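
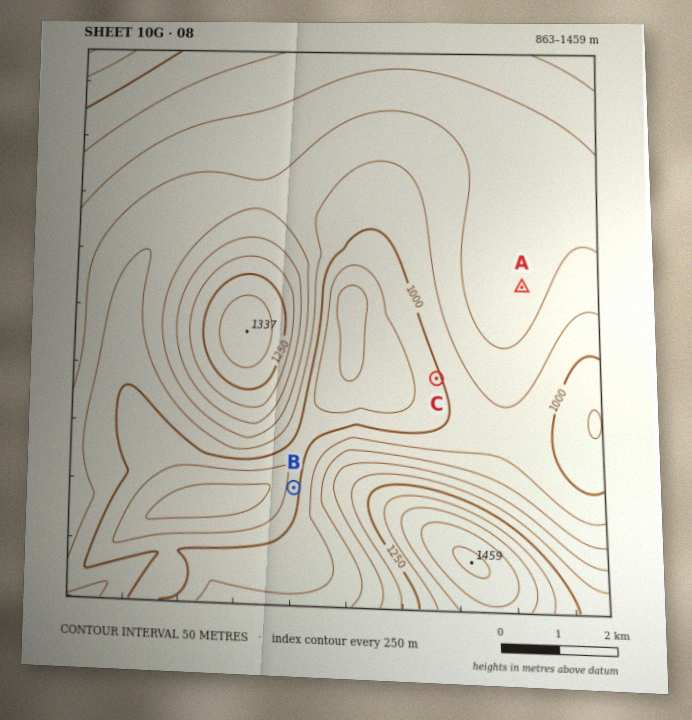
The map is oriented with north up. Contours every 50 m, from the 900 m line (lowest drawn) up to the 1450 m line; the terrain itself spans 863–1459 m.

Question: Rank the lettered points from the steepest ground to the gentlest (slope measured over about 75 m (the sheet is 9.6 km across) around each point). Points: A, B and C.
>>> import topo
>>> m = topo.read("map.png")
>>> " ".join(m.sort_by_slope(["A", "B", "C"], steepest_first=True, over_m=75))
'B C A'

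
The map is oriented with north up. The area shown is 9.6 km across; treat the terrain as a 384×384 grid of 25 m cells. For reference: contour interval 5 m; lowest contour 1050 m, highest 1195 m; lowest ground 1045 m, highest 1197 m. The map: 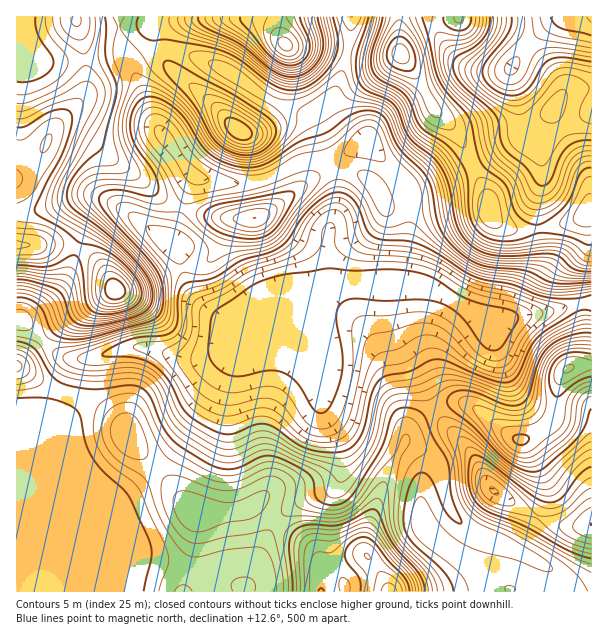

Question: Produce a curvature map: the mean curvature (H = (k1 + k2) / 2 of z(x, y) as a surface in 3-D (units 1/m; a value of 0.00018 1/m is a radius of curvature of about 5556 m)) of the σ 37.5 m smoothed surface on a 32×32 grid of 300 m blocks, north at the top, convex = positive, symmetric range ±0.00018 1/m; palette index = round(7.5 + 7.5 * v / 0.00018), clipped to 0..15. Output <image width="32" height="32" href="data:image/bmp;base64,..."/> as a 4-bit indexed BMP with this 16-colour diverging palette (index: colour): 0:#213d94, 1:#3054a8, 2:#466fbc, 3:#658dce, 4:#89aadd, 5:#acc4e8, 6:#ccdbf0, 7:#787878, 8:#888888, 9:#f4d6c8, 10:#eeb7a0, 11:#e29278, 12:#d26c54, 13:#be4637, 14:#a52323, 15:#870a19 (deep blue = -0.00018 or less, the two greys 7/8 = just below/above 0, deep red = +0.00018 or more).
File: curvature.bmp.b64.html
<image width="32" height="32" href="data:image/bmp;base64,Qk12AgAAAAAAAHYAAAAoAAAAIAAAACAAAAABAAQAAAAAAAACAAATCwAAEwsAABAAAAAAAAAAlD0hAKhUMAC8b0YAzo1lAN2qiQDoxKwA8NvMAHh4eACIiIgAyNb0AKC37gB4kuIAVGzSADdGvgAjI6UAGQqHAIiHd3eZd3ZGyDbvl3d2Z4l3d4d3d3Z2SMd72lVmZ5zKd3d3dnh3dlrYz6IkaKzaZXd3d3aKmIdpyJ1xRqzbYiN4iHdnq6mZdUNLpEjYQRaFeIh2aKqYm6hjKsZKwQB7lnh3ZniZh3rLqFjYS8AHuXV3dnmpiHZpqHhmunyAb9hkd3aLuYd1aZU0VZynE9/bpXd2i7lmZnmFRFaslVvZi9VWiImqdWZ4h2ZXuojfpEqhiauZu4ZmZ4d2WKd5umJexfhCN5hVZnd3dmiGeYQib/6kIQACVmZ3d3Z5h4l1RGvbNayCBKhnd3d3iYiZdlVWehSM/+yURnd3eJh4h2VTEBYkR+/+QlVWd3d3ZmVERGcwSGW/+EjJVFZ2ZVVDRmR7zM2G34M3qnZnh4dlVXqoY2/eqtkhM1aLlmaKqIid79qKR4qCA2fP/9UjSshmn+qbzGdDIDqoq638UjnHRY7XNIyqUjathDEBXdiMpCSMykJti5WM2lMyMwN4qlM1q4hkfnu2e4Qzav9zVVQ2iMtUVXp7x3lCI5//yJpRKtvKZWZmasqZMSXPx1Z5ggfuy6ibhVaKymR860EkRYhW3YdUe6dlabhozIMAamFLy+cjEUrKdleEWZUQFv/kGv/TJTJauWZ6lHhkRY3/5wX/got1Z2VnvpSZjO/amXQSq0f/qHVG"/>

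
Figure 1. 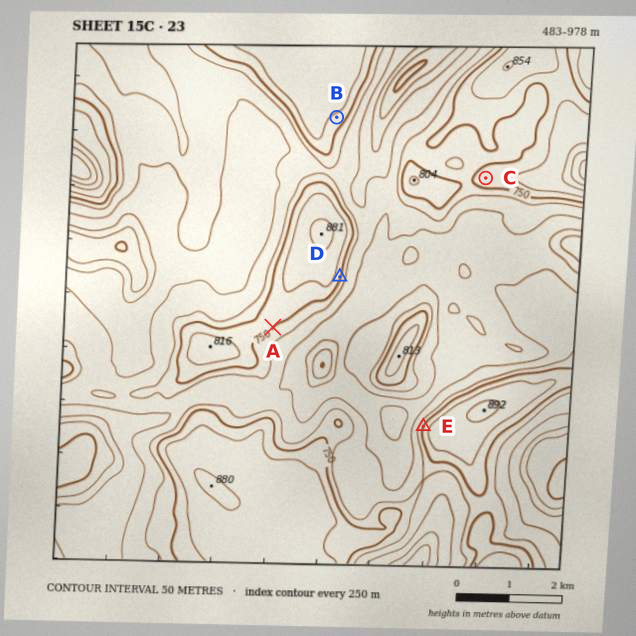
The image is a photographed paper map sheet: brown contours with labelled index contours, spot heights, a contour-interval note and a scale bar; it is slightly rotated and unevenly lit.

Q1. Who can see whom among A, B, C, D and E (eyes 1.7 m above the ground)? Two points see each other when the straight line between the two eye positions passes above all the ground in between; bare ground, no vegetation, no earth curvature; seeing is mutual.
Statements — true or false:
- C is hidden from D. false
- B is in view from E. false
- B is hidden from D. true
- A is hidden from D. true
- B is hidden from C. false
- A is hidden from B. true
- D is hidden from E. true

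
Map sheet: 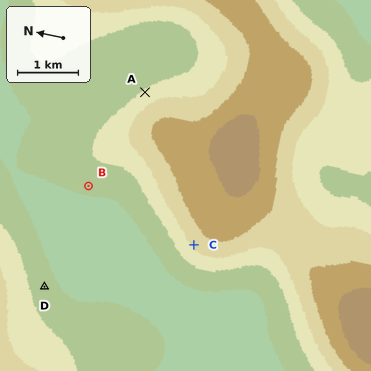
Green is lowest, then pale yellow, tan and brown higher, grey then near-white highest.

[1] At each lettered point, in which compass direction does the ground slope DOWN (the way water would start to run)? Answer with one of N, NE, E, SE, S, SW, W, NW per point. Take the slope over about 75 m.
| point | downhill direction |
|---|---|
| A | NE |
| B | W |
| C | NW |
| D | SE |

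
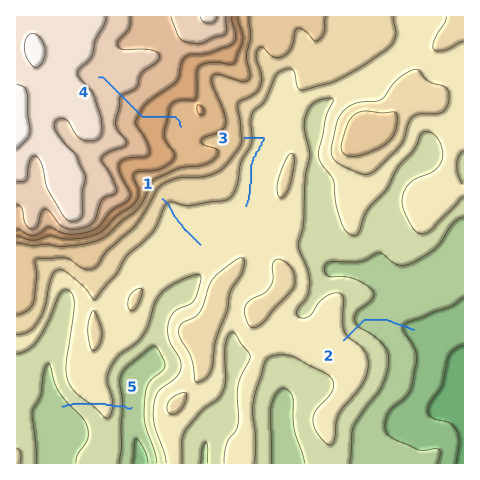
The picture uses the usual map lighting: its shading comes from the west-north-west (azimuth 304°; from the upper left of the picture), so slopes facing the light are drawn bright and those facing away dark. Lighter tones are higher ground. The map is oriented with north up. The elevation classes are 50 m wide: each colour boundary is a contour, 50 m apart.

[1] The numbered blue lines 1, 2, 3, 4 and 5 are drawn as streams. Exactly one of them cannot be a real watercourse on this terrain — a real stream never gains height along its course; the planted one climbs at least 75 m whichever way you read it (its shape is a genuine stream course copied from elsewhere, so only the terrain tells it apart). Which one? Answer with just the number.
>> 5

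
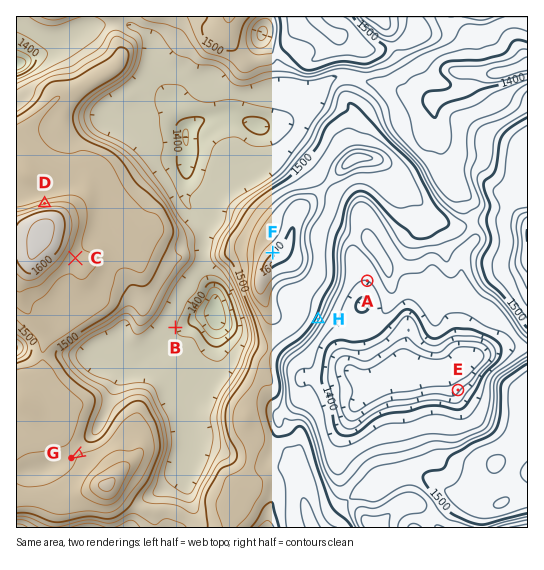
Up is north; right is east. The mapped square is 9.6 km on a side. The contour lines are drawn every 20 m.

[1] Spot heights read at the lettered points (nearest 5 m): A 1420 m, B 1420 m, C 1540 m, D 1555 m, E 1355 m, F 1600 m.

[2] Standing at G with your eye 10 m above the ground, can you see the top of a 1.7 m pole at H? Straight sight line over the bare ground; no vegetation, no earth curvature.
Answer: no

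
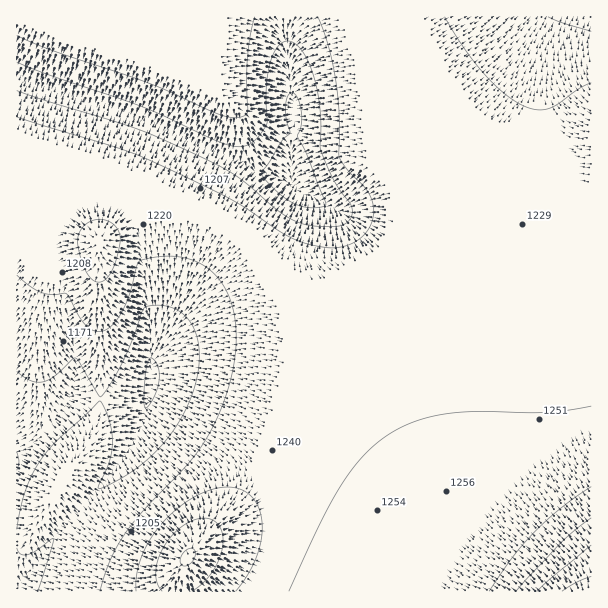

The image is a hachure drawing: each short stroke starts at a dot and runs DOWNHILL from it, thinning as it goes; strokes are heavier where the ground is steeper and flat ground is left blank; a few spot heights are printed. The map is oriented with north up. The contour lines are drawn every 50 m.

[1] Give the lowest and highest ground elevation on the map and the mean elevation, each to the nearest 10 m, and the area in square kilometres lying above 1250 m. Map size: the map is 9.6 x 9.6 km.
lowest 1060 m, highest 1470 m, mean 1220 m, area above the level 16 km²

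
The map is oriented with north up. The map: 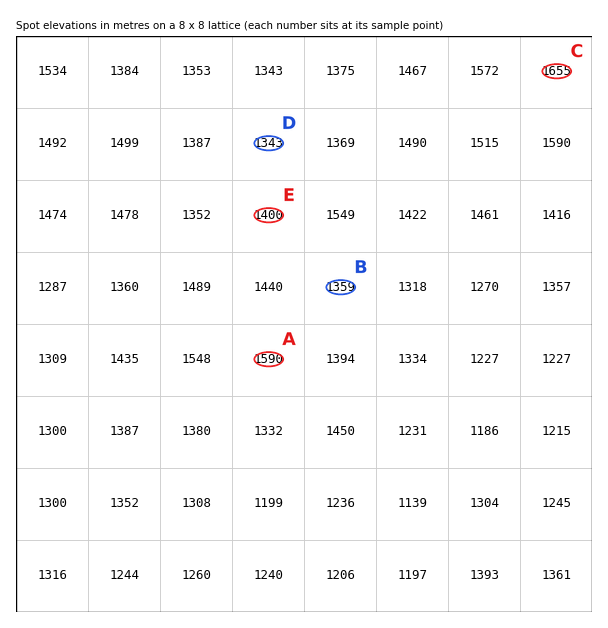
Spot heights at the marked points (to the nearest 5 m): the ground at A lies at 1590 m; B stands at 1360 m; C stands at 1655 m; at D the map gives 1345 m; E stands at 1400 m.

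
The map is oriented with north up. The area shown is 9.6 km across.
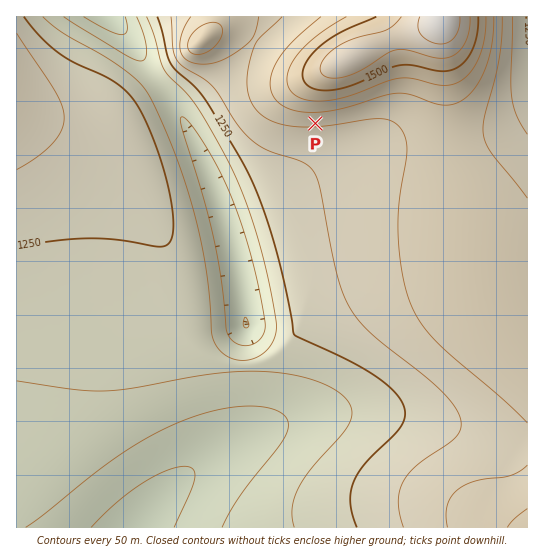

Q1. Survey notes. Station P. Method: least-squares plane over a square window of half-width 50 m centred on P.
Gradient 9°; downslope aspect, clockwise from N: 177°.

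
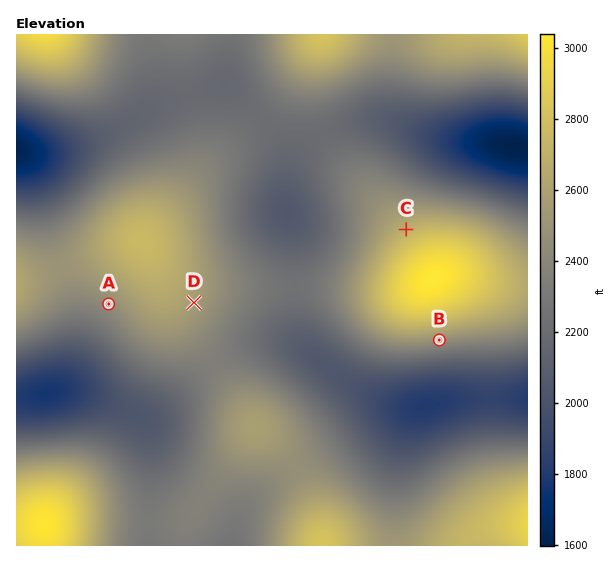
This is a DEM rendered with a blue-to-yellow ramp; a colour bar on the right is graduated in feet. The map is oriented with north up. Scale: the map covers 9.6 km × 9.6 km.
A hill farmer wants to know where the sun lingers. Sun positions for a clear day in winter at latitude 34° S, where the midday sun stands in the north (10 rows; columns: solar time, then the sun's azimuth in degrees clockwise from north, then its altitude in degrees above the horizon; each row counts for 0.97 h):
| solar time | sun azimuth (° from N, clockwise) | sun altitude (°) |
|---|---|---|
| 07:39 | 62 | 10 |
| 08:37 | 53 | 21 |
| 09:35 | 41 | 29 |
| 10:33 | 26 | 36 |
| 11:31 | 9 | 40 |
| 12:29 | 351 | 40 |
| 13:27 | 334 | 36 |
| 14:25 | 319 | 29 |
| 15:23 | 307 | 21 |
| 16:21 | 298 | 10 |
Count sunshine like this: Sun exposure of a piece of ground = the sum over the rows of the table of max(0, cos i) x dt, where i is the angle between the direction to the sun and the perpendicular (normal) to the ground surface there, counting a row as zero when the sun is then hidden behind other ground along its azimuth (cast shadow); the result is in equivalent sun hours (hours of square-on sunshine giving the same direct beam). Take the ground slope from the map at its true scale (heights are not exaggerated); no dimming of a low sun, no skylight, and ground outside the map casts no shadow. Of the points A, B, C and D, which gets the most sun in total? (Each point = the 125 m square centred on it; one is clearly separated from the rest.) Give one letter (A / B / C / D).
C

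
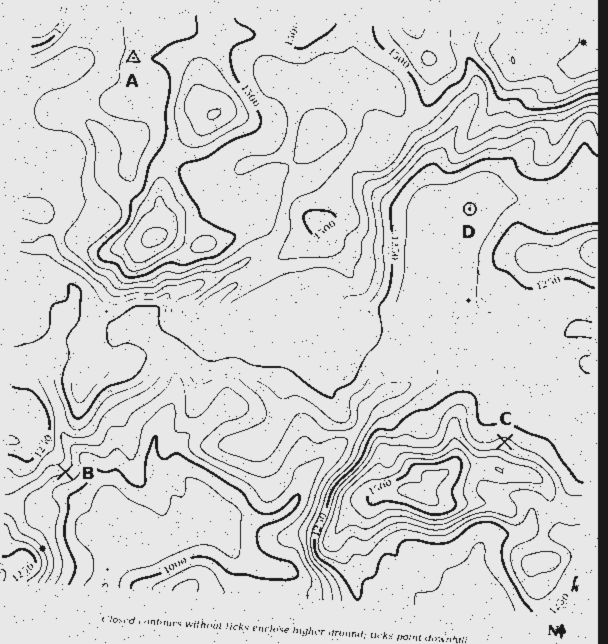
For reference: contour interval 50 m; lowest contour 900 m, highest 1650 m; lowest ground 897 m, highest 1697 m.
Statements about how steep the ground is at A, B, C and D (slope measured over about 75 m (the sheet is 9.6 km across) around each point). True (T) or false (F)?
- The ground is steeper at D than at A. F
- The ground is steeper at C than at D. T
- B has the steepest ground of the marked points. T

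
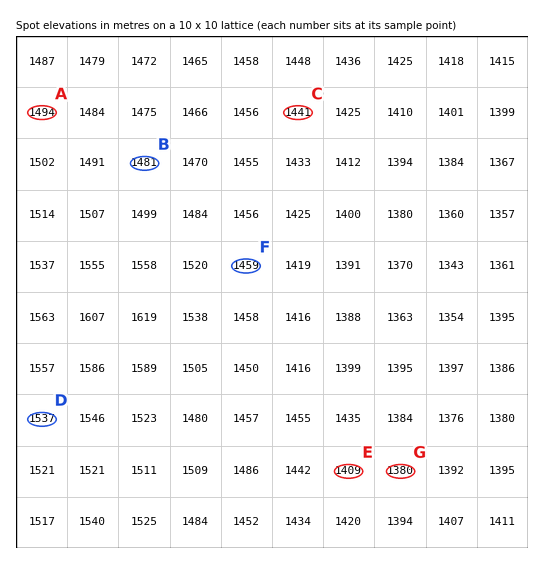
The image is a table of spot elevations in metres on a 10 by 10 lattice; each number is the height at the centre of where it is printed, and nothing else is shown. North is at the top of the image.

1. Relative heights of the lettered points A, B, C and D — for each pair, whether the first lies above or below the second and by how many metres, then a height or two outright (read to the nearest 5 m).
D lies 95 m above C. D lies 55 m above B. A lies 55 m above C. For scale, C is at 1440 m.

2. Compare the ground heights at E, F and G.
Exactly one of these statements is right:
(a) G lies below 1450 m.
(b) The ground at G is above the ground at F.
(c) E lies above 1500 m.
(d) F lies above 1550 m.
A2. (a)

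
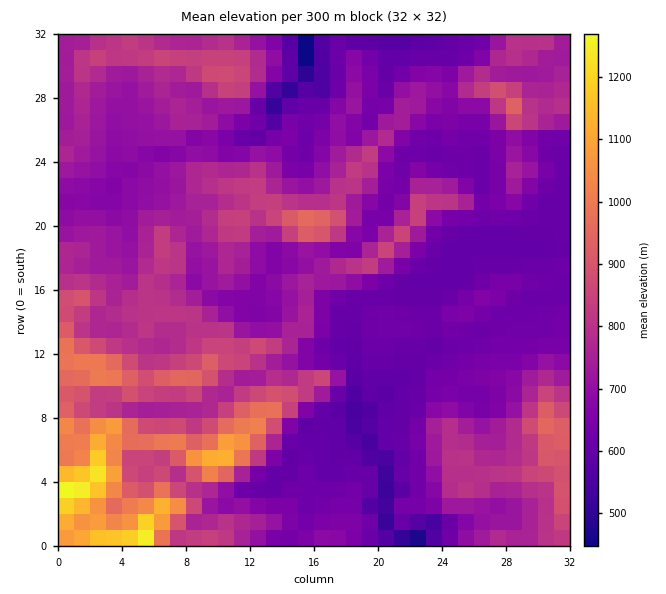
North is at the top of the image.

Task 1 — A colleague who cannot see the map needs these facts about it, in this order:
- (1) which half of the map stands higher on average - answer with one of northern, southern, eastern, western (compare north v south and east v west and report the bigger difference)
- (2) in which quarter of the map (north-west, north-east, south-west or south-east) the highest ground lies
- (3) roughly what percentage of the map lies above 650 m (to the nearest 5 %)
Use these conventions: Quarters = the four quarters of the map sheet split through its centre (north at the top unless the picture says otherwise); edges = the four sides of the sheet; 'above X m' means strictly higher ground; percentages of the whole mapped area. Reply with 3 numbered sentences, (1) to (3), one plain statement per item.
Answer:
(1) Taken as a whole, the western half is higher than the eastern.
(2) The highest ground is in the south-west quarter.
(3) Roughly 70 % of the ground is higher than 650 m.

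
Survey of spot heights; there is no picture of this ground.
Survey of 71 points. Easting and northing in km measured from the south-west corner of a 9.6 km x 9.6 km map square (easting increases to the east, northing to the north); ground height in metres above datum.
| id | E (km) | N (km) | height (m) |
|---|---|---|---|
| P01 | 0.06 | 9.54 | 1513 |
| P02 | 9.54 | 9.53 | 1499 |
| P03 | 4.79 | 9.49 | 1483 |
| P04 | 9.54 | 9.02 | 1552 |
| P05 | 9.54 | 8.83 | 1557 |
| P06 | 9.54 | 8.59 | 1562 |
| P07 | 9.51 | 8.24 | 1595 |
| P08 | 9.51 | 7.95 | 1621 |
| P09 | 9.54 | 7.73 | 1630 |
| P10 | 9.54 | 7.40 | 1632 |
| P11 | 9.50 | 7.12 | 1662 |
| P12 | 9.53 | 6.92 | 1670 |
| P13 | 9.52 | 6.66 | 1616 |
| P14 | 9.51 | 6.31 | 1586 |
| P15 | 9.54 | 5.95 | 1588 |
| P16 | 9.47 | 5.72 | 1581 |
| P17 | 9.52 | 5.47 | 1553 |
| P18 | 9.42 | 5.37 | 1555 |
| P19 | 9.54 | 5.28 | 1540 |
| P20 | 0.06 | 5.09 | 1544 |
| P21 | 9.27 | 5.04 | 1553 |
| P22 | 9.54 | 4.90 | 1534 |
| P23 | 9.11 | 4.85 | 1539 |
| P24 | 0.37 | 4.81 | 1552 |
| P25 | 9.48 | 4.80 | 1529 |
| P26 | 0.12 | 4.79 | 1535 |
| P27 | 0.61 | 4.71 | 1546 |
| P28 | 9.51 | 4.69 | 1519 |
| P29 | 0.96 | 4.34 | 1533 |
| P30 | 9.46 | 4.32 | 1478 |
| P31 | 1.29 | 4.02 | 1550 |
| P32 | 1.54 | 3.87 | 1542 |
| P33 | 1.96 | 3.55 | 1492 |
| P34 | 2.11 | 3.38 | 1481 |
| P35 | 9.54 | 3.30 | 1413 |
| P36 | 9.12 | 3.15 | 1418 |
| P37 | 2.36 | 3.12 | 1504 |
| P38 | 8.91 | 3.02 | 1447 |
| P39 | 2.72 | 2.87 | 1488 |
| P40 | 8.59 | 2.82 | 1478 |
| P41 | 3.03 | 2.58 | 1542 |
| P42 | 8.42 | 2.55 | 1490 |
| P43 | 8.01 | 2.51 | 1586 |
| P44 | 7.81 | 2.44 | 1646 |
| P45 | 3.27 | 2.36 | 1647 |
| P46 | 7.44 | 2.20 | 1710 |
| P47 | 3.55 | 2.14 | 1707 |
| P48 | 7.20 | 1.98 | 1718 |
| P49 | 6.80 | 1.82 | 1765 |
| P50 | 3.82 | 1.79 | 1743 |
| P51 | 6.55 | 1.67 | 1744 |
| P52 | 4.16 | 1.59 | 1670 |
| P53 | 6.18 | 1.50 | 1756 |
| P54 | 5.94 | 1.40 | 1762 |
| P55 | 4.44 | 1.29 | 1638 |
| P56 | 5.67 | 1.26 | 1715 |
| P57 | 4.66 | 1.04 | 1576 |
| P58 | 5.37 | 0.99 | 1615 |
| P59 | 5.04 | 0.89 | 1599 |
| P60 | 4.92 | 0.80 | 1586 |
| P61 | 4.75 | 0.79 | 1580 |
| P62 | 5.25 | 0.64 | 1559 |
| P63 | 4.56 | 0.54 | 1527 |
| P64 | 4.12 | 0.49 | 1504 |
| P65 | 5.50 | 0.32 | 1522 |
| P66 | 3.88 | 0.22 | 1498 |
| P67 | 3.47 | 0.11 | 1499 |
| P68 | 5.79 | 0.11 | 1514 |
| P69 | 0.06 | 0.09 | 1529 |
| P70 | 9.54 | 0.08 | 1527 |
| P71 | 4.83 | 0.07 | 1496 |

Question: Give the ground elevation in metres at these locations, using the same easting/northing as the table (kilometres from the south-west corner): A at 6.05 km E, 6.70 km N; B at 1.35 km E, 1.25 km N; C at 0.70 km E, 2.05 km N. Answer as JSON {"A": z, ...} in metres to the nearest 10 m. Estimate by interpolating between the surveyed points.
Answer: {"A": 1570, "B": 1520, "C": 1500}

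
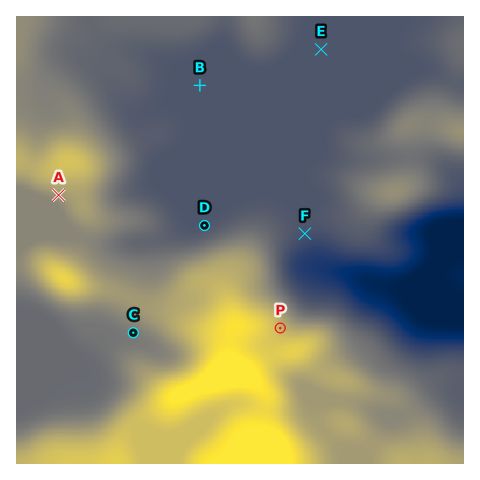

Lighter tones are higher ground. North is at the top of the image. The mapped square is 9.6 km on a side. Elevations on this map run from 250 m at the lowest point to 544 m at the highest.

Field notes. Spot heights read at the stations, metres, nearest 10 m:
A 420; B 330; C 390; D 330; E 330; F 330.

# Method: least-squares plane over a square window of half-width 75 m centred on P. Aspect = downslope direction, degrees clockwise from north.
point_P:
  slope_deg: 6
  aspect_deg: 56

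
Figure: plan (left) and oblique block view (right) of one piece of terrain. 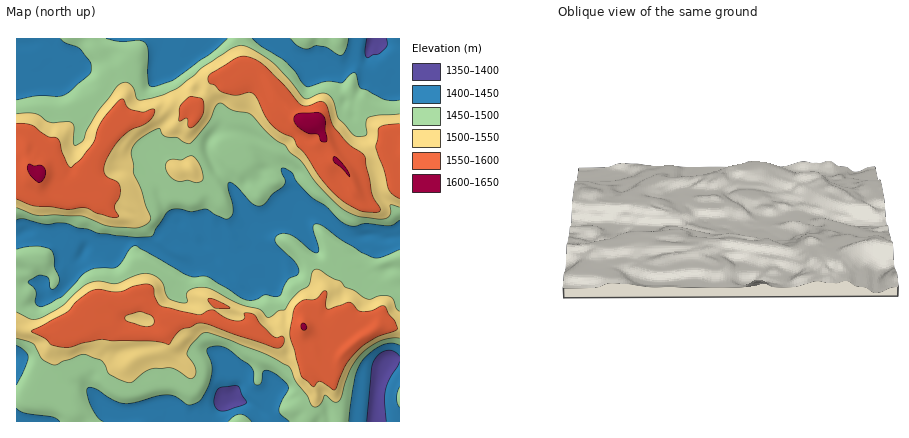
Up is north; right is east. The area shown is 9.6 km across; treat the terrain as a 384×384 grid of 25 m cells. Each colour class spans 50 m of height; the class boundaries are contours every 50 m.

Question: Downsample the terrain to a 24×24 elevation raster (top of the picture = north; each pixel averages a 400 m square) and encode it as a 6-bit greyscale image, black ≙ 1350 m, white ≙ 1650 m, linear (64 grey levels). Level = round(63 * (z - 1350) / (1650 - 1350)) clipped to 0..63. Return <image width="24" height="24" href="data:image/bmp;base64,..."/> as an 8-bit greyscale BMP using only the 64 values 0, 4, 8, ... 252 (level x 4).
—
<image width="24" height="24" href="data:image/bmp;base64,Qk12BgAAAAAAADYEAAAoAAAAGAAAABgAAAABAAgAAAAAAEACAAATCwAAEwsAAAABAAAAAAAAAAAAAAEBAQACAgIAAwMDAAQEBAAFBQUABgYGAAcHBwAICAgACQkJAAoKCgALCwsADAwMAA0NDQAODg4ADw8PABAQEAAREREAEhISABMTEwAUFBQAFRUVABYWFgAXFxcAGBgYABkZGQAaGhoAGxsbABwcHAAdHR0AHh4eAB8fHwAgICAAISEhACIiIgAjIyMAJCQkACUlJQAmJiYAJycnACgoKAApKSkAKioqACsrKwAsLCwALS0tAC4uLgAvLy8AMDAwADExMQAyMjIAMzMzADQ0NAA1NTUANjY2ADc3NwA4ODgAOTk5ADo6OgA7OzsAPDw8AD09PQA+Pj4APz8/AEBAQABBQUEAQkJCAENDQwBEREQARUVFAEZGRgBHR0cASEhIAElJSQBKSkoAS0tLAExMTABNTU0ATk5OAE9PTwBQUFAAUVFRAFJSUgBTU1MAVFRUAFVVVQBWVlYAV1dXAFhYWABZWVkAWlpaAFtbWwBcXFwAXV1dAF5eXgBfX18AYGBgAGFhYQBiYmIAY2NjAGRkZABlZWUAZmZmAGdnZwBoaGgAaWlpAGpqagBra2sAbGxsAG1tbQBubm4Ab29vAHBwcABxcXEAcnJyAHNzcwB0dHQAdXV1AHZ2dgB3d3cAeHh4AHl5eQB6enoAe3t7AHx8fAB9fX0Afn5+AH9/fwCAgIAAgYGBAIKCggCDg4MAhISEAIWFhQCGhoYAh4eHAIiIiACJiYkAioqKAIuLiwCMjIwAjY2NAI6OjgCPj48AkJCQAJGRkQCSkpIAk5OTAJSUlACVlZUAlpaWAJeXlwCYmJgAmZmZAJqamgCbm5sAnJycAJ2dnQCenp4An5+fAKCgoAChoaEAoqKiAKOjowCkpKQApaWlAKampgCnp6cAqKioAKmpqQCqqqoAq6urAKysrACtra0Arq6uAK+vrwCwsLAAsbGxALKysgCzs7MAtLS0ALW1tQC2trYAt7e3ALi4uAC5ubkAurq6ALu7uwC8vLwAvb29AL6+vgC/v78AwMDAAMHBwQDCwsIAw8PDAMTExADFxcUAxsbGAMfHxwDIyMgAycnJAMrKygDLy8sAzMzMAM3NzQDOzs4Az8/PANDQ0ADR0dEA0tLSANPT0wDU1NQA1dXVANbW1gDX19cA2NjYANnZ2QDa2toA29vbANzc3ADd3d0A3t7eAN/f3wDg4OAA4eHhAOLi4gDj4+MA5OTkAOXl5QDm5uYA5+fnAOjo6ADp6ekA6urqAOvr6wDs7OwA7e3tAO7u7gDv7+8A8PDwAPHx8QDy8vIA8/PzAPT09AD19fUA9vb2APf39wD4+PgA+fn5APr6+gD7+/sA/Pz8AP39/QD+/v4A////AFRcaHRkSEREREBERDhESDxQcHhwbDwUPHR8fHhYUGhoWFBkXCgUNEBMdIiEdEAYRGh8fHhodIB8fHh8dEA0RExMgKisiEgYNFB8fHx4gIyQhICEeExEVGh4mLS0qFgcGFiInJiQkJCYnKCIcFBgfIycqLS0vJxQNJSksLSwrKywsLCgiIigrKykuLy0tLy0lISEoLC0tLCkqLCwqKyorIyItLiwtLC4pHRUYJS0tLSwrJCEmKSIZGhwlKykoJCQhGRMUFiIlJCkoHx4fGhMRERMdIiYgHx8eGRkVERUYGh8fGxQSEREREBEVHx8fHhwZGxsTEA8REhkWExIQEBAQERMbGR4eGBMWDxERERETFBYUEhAQEBERERYWFBsTDw4OExcXGR0jJCIdEhAREhMRERAQExIWGRoYJSkqKissKSQeGRkZGxYTFBEQERckLCohLTAtLS0tKiIeHh8fHhUYGhUSGiYuMCcqMTUuLC0qJCAfICIhGhocGRYXIy4yLicsMTEtJywrJB8fHyAeGx8eGhogLDIwKyktLy0qISUsKSEfHyAdGx4dHCEqMTMqJCktKiYiICErLSokIygkHB0dIiwzOTAiHyUqHh4eHx8kLCkoJysrICAiKi8xMSkeHh4dExQUGB0fJCAdISYoJyoqLS8kHiAdGhUSEBARERceHx4TExskKy0tLSYZEhMVFBEREBAQERUcHR4TEREYIiorJhoSERESEA4QDxARFRkaGRkSERERFB4fFREUFhYXDgYOA=="/>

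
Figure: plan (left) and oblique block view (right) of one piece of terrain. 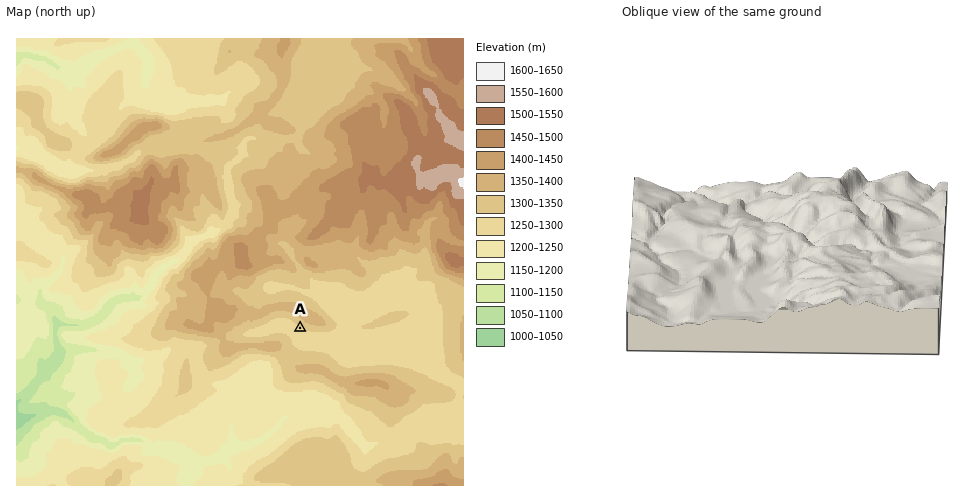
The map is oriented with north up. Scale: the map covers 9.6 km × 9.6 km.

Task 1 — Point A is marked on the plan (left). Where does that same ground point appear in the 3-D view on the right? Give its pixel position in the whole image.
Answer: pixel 740 268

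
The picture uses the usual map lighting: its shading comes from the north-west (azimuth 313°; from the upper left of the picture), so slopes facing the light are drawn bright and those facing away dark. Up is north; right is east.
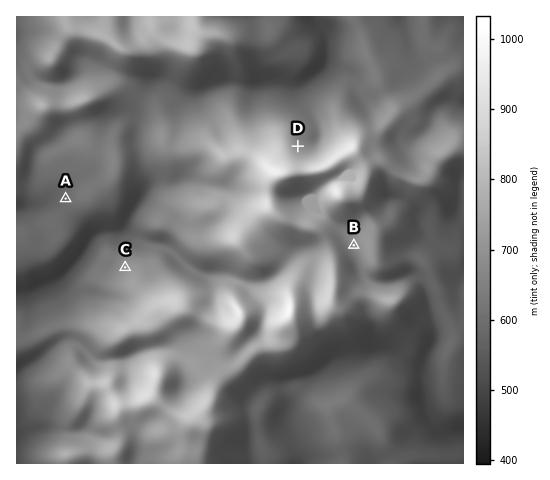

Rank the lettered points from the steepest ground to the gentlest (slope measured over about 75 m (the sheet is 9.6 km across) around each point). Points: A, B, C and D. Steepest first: D C A B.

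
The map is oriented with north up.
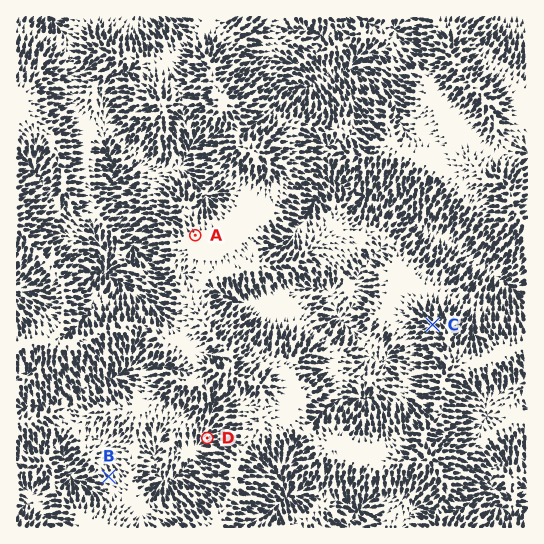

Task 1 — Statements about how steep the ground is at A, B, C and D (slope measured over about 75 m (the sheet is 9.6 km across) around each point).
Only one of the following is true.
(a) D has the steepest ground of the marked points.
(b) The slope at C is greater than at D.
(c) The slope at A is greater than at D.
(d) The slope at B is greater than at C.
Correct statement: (b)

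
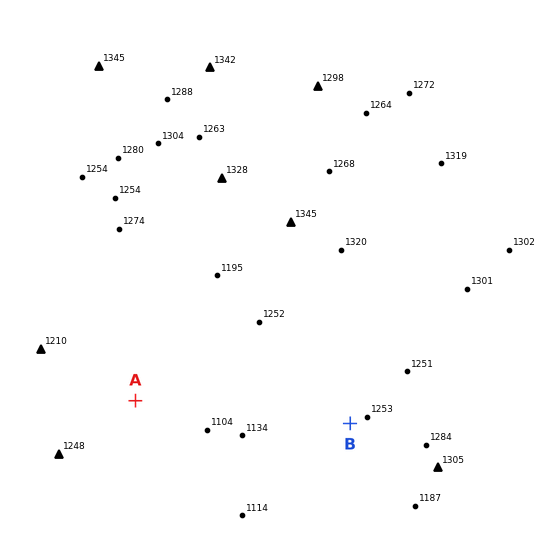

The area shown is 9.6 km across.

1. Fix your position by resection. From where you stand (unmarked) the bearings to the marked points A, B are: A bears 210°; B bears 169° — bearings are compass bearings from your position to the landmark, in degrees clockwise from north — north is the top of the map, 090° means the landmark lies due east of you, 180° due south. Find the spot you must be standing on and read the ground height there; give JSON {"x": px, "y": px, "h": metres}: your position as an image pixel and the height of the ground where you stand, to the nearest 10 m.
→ {"x": 293, "y": 128, "h": 1280}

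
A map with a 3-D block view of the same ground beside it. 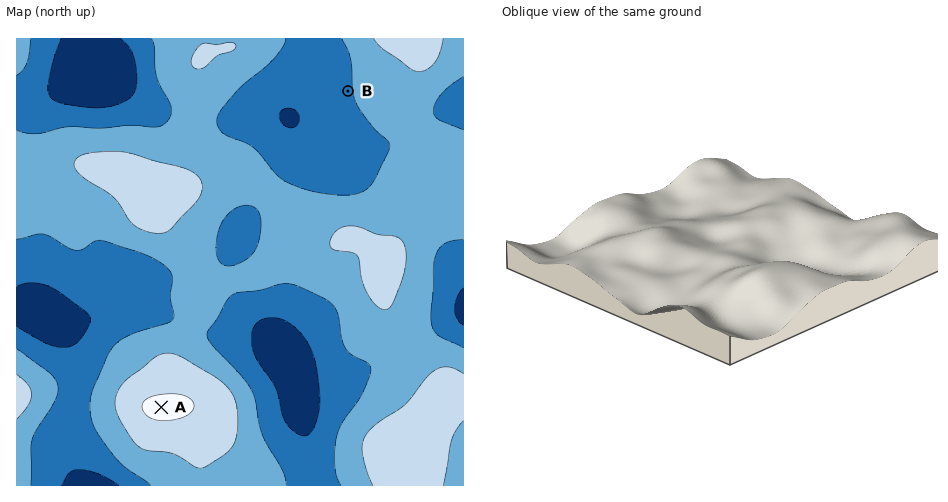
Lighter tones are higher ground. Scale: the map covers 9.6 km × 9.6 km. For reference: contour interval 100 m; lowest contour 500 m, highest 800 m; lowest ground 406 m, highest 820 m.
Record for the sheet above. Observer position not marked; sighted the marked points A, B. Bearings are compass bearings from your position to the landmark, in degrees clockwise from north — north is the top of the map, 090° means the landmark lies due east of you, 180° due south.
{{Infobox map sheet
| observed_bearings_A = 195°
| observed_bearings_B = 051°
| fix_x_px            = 218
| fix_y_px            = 197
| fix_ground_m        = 660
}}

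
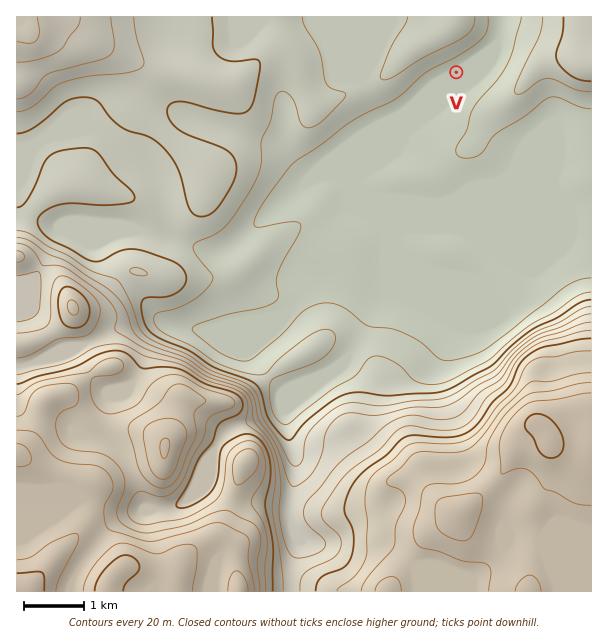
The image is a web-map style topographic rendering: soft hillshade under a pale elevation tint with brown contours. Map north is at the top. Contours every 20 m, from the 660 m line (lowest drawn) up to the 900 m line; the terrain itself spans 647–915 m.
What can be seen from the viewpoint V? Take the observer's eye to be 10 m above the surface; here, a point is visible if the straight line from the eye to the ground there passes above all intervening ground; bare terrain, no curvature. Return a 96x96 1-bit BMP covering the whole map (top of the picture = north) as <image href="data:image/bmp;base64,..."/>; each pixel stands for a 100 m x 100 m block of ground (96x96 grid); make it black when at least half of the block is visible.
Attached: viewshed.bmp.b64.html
<image width="96" height="96" href="data:image/bmp;base64,Qk2+BAAAAAAAAD4AAAAoAAAAYAAAAGAAAAABAAEAAAAAAIAEAAATCwAAEwsAAAIAAAAAAAAA////AAAAAAAAAAAAB/AAAAAAAAAAAAAAB/AAAAAAAAAAAAAAD/AAAAAAAAAAAAAAD/gAAAAAAAAAAB8AD/gAAAAAAAAAAD+AB/gAAAAAAAAAAA/wBvgAAAAAAAAAAAPwB/gAAAAAAAAAAAHwD/gAAAAAAAAAAADwH/gAAAAAAAAAAAAwH/gAAAAAAAAAAAAAB/gAAAAAAAAAAAAAA/gAAAAAAAAAAAAAAfgAAAAAAAAAAAAAAPhwAAHgAAAAAAAAAHw4AAf4AAAAAAAAAD4cAA/4AAAAAAAAAD4PAAf8AAAAAAAAAHwP8AP+AAAAAAAAAHwH/wAMAAAHgAAAAHwH/4AAAAAfgAAgAPwD/8AAAAA/gAAgB/wB///gAAD/gAAwD/wA///4AAD+AAAwH/wA///+AAD8AAA4D/4Af///gAAAAAD4D//gP///wAAAAAH4B+P4////4AAADABwA+H/////+AAAHAAAA8D//////wAACAAAB8B//////+AAAAAAH8A///////wAAAAH/8Af//////8PwAAf/8AP////////wAA//8AH//////8/wAH//8AD//////8P4D///8AB/////n8B4H///+AA/////j8AP/////gA//////8AD///w/4Af//P//8AD///Af/A//8B//8AB//8AP/9//4A//8AB//AAH////4AP/8AD/8AAD////wAH/8AH/wAAB////gAD/8AH/gAAA////AAB/8AP/AAAAf//+AAAf8Af+AAAAP/+AAAAH8Af+AAAB//8AAAAB8Af8AAAP//8AAAAAcA/4AfAP//8AAAAAAA/wB/gf+A8AAAAAAB/gH/w/4A8AAAAAAD8A////wB8AAAAAA/wB////wB8AAAAAB/AB////wD8AAAAAD4AAAf//4P8AAAAADgAAAAf///8AAAAADAAAAAP///8AAAAAAAAAAAP///4AAAAAAAAAAAP///4AAAAAAAAAAAf///4AAAAAAAAAAAf///4AAAAAAAAAAAf///4AAAAAAAAAAAf///4AAAAAAAAAAAf///4AAAAAAAAAAAf///wAAAAAAAAAAAf///wAAAAAAAAAAAf///+AAAAAAAAAAAf/////wAAAAAAAAAf/////4AAAAAAAAAf/////4AAAAAAAAA/8H///8AAAAAAAAB/gD////AAAAAAAAAAAB////wAAAAAAAAAAB////4AAAAAAAAAAA////4AAAAAAAAAAA////4AAAAAAAAAAA////4AAAAAAAAAAA////8AAAAAAAAAAA/h///AAAAAAAAAAAAB///gAAAAAAAAAAAB///4AAAAAAAAAAAA///4AAAAAAAAAAAA///8AAAAAAAAAAAAf//+AAAAAAAAAAAAP///BwAAAAAAAAAAP///nwAAAAAAAAAAH////gAAAAAAAAAAB////gAAAAAAAAAAA////gAAAAAAAAAAAP///gAAAAAAAAAAAD///gAAAAAAAAAAABwf/gAAAAAAAAAAAAAP/wAAAAAAAAAAAAAP/w="/>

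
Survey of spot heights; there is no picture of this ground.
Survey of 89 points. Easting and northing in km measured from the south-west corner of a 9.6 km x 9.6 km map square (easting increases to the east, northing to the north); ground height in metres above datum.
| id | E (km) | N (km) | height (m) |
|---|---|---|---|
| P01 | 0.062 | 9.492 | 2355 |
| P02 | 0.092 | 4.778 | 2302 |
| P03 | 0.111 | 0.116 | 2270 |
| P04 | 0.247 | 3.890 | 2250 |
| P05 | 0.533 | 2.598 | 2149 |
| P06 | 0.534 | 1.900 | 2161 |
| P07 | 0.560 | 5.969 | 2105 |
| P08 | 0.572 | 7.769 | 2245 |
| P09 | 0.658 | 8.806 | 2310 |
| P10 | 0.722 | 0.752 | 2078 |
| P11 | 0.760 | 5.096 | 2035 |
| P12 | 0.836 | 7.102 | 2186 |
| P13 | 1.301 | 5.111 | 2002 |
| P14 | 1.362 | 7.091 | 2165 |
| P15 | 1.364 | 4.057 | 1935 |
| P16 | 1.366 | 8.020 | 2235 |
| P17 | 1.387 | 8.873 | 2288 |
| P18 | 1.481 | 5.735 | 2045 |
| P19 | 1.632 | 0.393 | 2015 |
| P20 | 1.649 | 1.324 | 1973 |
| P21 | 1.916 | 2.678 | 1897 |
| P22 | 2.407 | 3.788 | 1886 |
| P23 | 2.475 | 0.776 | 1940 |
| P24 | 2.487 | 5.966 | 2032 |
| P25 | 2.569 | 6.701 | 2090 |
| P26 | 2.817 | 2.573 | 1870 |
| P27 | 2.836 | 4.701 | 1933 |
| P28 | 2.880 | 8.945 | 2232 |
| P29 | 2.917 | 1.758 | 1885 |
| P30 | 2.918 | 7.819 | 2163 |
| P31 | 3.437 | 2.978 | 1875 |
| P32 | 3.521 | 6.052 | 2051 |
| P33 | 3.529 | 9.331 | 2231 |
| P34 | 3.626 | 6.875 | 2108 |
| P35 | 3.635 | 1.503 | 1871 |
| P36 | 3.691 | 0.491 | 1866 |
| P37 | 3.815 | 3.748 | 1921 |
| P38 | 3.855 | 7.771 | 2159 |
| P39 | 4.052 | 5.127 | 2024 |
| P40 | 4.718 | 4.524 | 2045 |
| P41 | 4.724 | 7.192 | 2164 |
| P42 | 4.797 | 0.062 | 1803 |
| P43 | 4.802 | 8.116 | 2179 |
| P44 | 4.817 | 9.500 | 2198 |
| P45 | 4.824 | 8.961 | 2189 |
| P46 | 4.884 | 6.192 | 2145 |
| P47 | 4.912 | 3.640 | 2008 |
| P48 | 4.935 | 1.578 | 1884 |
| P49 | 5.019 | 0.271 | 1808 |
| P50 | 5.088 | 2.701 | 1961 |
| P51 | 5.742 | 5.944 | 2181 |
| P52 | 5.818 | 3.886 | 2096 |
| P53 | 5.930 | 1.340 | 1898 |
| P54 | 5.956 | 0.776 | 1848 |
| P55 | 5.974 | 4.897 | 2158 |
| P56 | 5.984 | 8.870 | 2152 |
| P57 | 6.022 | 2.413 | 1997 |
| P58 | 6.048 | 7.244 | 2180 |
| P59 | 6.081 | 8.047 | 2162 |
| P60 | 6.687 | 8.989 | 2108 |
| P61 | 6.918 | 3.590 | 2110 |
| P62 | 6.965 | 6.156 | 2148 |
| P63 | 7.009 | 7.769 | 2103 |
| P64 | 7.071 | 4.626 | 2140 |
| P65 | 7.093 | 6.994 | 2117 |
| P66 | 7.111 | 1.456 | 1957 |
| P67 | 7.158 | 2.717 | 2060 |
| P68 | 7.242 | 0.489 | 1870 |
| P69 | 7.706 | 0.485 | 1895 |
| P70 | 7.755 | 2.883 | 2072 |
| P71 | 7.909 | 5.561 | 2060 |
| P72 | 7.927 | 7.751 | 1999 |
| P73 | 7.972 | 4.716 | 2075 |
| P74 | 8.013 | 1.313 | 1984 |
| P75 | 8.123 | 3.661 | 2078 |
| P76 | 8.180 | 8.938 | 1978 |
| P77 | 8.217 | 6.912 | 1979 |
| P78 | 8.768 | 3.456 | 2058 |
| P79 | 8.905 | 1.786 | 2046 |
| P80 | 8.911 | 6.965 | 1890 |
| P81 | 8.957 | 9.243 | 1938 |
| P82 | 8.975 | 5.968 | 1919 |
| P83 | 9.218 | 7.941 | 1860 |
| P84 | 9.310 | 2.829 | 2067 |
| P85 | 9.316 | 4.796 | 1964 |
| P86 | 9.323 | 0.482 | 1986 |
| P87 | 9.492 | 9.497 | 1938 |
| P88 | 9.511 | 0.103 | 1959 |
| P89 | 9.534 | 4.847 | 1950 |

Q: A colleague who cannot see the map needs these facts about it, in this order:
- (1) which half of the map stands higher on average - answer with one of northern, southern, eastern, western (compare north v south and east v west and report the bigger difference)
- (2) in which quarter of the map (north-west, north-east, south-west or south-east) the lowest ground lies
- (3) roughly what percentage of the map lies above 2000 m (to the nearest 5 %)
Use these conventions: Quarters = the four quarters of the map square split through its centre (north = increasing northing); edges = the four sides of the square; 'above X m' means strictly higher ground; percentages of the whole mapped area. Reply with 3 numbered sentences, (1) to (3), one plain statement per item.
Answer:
(1) Taken as a whole, the northern half is higher than the southern.
(2) Look to the south-east quarter for the lowest ground.
(3) Ground above 2000 m makes up about 60 % of the sheet.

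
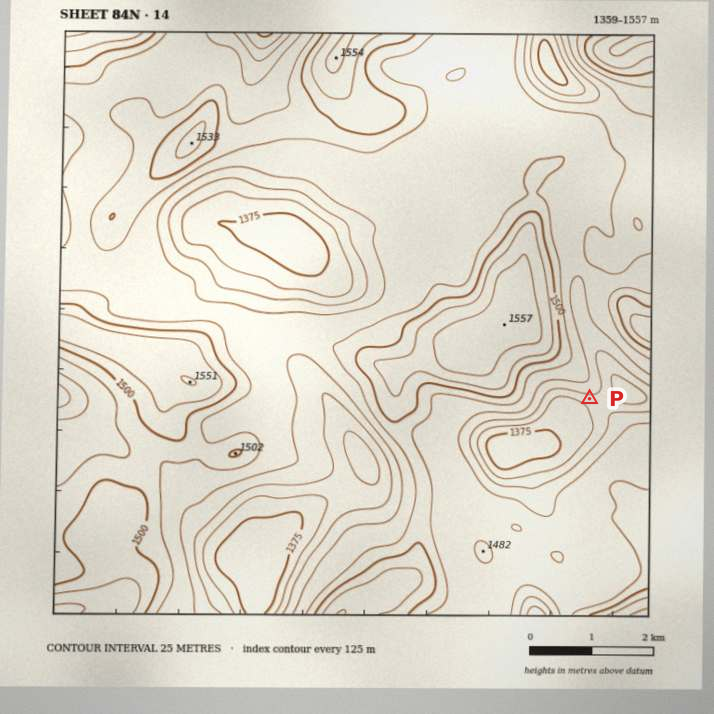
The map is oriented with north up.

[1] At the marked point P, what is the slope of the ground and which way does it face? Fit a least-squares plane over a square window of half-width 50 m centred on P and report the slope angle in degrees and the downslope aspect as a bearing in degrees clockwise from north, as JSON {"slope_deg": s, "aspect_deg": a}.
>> {"slope_deg": 7, "aspect_deg": 197}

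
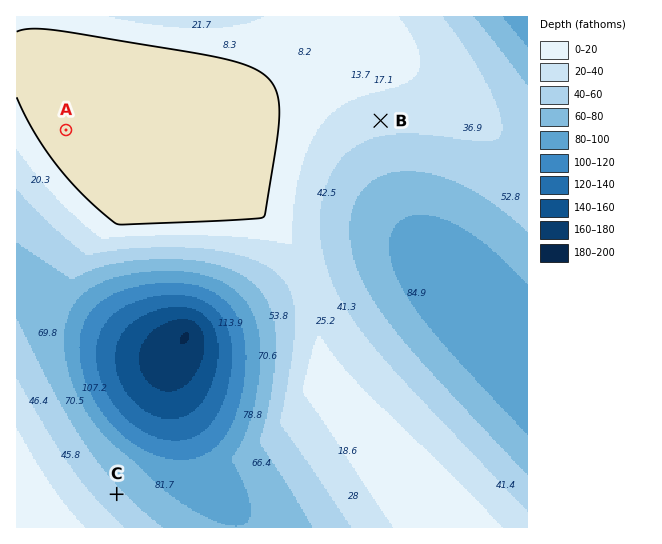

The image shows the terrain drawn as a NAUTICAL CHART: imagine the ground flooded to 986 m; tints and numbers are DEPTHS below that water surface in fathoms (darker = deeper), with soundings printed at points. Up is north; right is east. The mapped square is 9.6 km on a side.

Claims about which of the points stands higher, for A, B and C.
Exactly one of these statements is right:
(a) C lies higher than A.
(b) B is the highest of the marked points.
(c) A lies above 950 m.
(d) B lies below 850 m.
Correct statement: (c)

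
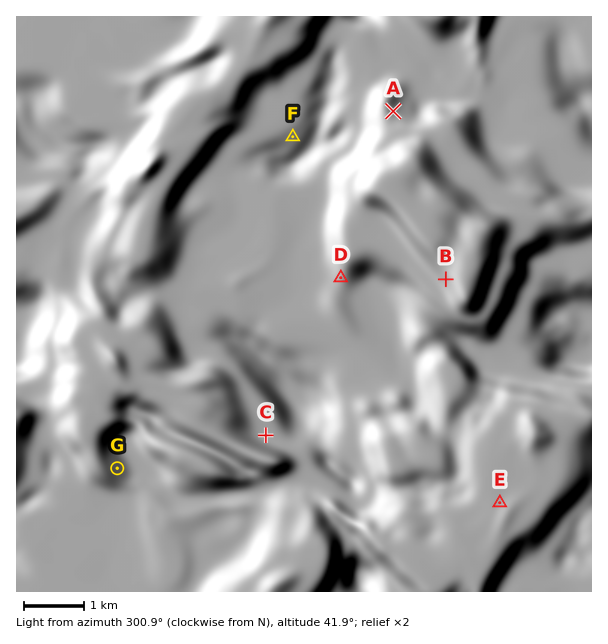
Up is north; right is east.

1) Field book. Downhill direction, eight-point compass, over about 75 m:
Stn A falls NE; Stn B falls SW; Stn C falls NE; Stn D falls SW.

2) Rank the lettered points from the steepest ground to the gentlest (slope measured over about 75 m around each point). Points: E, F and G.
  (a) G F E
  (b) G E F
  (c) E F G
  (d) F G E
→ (a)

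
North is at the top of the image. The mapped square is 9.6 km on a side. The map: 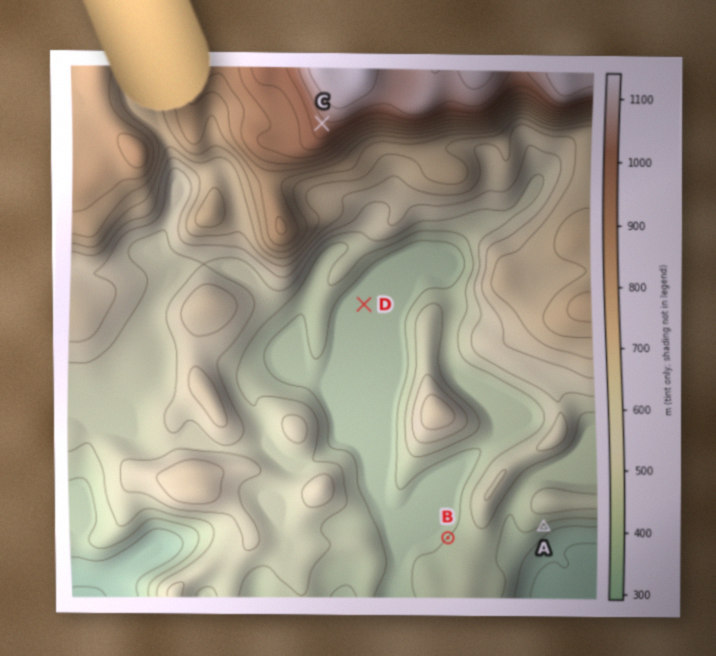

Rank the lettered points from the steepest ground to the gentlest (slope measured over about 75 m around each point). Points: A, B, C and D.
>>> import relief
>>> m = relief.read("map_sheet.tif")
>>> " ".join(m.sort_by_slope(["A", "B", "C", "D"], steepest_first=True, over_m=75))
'A C B D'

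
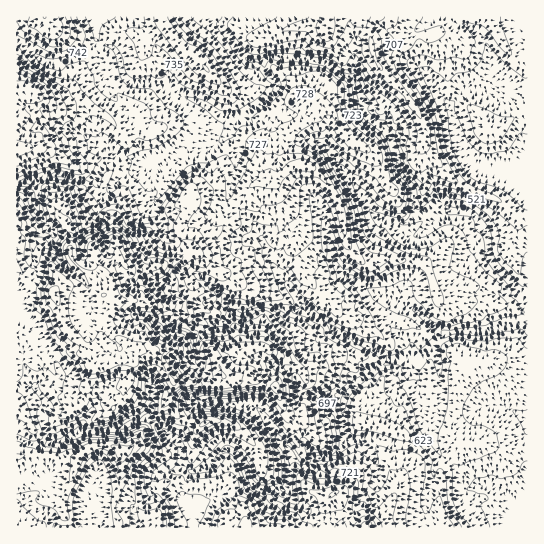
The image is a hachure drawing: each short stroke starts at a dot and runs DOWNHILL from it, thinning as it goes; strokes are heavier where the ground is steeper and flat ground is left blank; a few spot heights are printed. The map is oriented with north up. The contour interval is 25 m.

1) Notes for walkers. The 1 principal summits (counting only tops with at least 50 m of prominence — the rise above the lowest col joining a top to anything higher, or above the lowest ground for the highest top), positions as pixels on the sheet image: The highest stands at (54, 294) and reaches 1087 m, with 589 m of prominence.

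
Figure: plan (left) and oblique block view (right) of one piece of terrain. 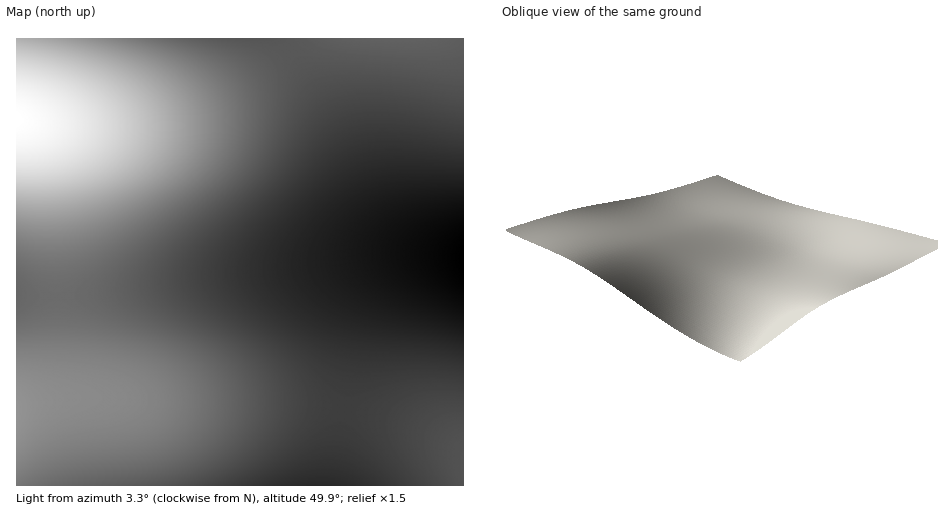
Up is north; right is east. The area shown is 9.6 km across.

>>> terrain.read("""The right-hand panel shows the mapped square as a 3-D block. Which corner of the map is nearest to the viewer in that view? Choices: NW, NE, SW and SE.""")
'NW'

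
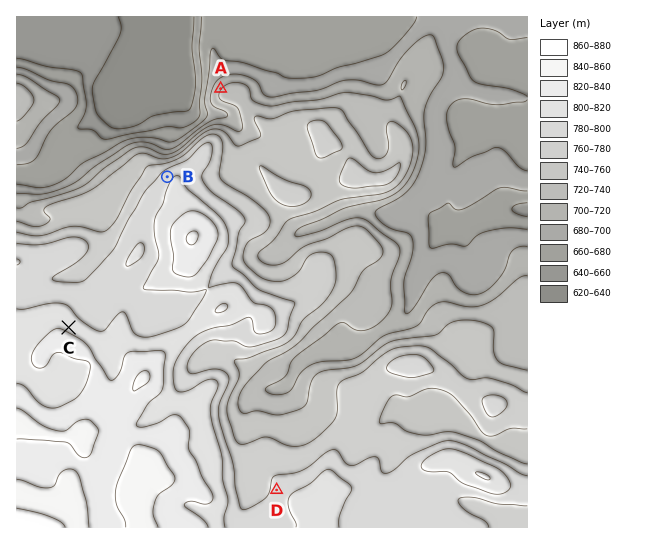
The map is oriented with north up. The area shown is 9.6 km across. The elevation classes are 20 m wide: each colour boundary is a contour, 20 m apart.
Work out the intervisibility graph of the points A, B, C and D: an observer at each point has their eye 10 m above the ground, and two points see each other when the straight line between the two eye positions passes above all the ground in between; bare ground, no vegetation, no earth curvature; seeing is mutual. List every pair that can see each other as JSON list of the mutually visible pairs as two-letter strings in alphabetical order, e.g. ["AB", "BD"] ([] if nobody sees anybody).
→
["AB", "BC"]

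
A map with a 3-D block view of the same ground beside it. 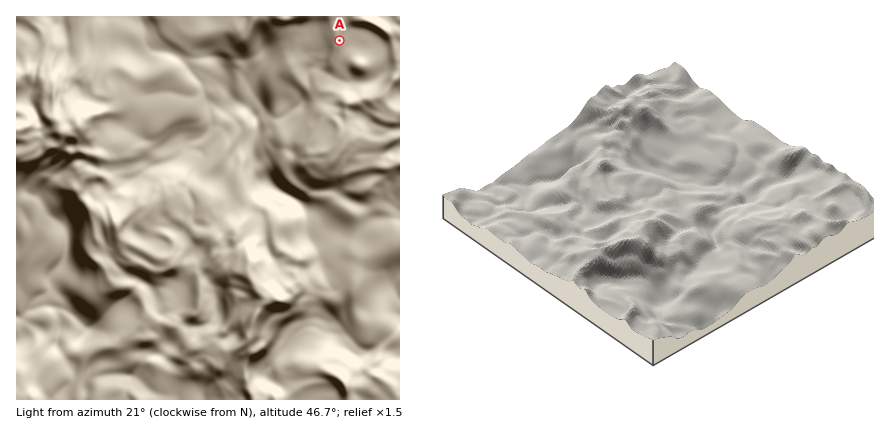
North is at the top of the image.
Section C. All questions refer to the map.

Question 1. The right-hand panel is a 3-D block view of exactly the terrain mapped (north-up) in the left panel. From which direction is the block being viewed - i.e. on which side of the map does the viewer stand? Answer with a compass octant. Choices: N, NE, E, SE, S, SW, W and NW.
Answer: SE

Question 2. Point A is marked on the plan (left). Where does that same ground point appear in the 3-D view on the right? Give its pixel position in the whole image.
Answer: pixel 837 190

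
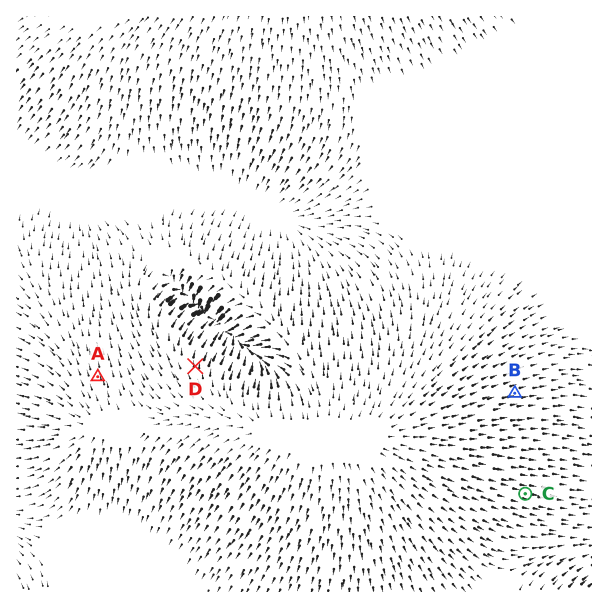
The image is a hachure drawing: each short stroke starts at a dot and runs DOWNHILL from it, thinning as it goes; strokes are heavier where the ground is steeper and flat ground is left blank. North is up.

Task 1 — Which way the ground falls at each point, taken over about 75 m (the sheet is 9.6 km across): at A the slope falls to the N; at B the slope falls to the E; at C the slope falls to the E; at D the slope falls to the N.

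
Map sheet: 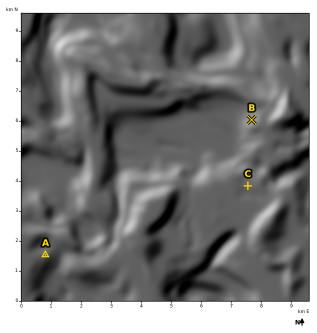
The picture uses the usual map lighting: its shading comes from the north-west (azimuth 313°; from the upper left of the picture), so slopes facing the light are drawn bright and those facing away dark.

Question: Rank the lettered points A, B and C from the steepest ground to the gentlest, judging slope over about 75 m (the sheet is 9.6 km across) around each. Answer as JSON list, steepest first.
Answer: ["B", "A", "C"]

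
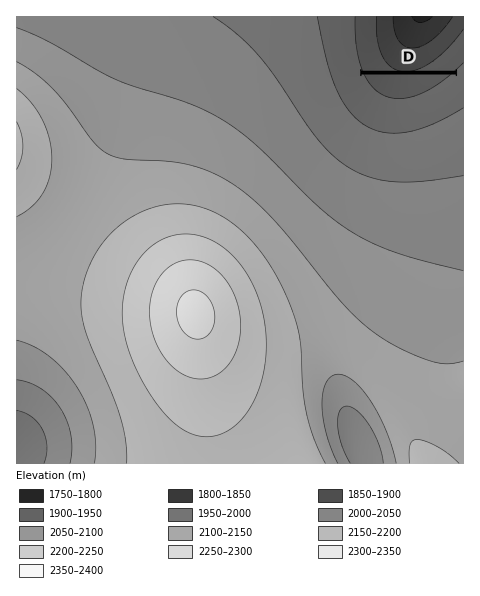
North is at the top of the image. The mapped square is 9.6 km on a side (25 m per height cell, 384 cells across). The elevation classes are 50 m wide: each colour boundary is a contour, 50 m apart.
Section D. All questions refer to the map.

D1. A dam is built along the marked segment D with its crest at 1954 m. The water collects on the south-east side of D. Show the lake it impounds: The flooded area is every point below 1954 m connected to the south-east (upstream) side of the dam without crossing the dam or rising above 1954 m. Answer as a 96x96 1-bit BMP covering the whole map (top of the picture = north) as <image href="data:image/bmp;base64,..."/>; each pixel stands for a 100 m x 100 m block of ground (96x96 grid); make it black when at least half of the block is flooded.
<image width="96" height="96" href="data:image/bmp;base64,Qk2+BAAAAAAAAD4AAAAoAAAAYAAAAGAAAAABAAEAAAAAAIAEAAATCwAAEwsAAAIAAAAAAAAA////AAAAAAAAAAAAAAAAAAAAAAAAAAAAAAAAAAAAAAAAAAAAAAAAAAAAAAAAAAAAAAAAAAAAAAAAAAAAAAAAAAAAAAAAAAAAAAAAAAAAAAAAAAAAAAAAAAAAAAAAAAAAAAAAAAAAAAAAAAAAAAAAAAAAAAAAAAAAAAAAAAAAAAAAAAAAAAAAAAAAAAAAAAAAAAAAAAAAAAAAAAAAAAAAAAAAAAAAAAAAAAAAAAAAAAAAAAAAAAAAAAAAAAAAAAAAAAAAAAAAAAAAAAAAAAAAAAAAAAAAAAAAAAAAAAAAAAAAAAAAAAAAAAAAAAAAAAAAAAAAAAAAAAAAAAAAAAAAAAAAAAAAAAAAAAAAAAAAAAAAAAAAAAAAAAAAAAAAAAAAAAAAAAAAAAAAAAAAAAAAAAAAAAAAAAAAAAAAAAAAAAAAAAAAAAAAAAAAAAAAAAAAAAAAAAAAAAAAAAAAAAAAAAAAAAAAAAAAAAAAAAAAAAAAAAAAAAAAAAAAAAAAAAAAAAAAAAAAAAAAAAAAAAAAAAAAAAAAAAAAAAAAAAAAAAAAAAAAAAAAAAAAAAAAAAAAAAAAAAAAAAAAAAAAAAAAAAAAAAAAAAAAAAAAAAAAAAAAAAAAAAAAAAAAAAAAAAAAAAAAAAAAAAAAAAAAAAAAAAAAAAAAAAAAAAAAAAAAAAAAAAAAAAAAAAAAAAAAAAAAAAAAAAAAAAAAAAAAAAAAAAAAAAAAAAAAAAAAAAAAAAAAAAAAAAAAAAAAAAAAAAAAAAAAAAAAAAAAAAAAAAAAAAAAAAAAAAAAAAAAAAAAAAAAAAAAAAAAAAAAAAAAAAAAAAAAAAAAAAAAAAAAAAAAAAAAAAAAAAAAAAAAAAAAAAAAAAAAAAAAAAAAAAAAAAAAAAAAAAAAAAAAAAAAAAAAAAAAAAAAAAAAAAAAAAAAAAAAAAAAAAAAAAAAAAAAAAAAAAAAAAAAAAAAAAAAAAAAAAAAAAAAAAAAAAAAAAAAAAAAAAAAAAAAAAAAAAAAAAAAAAAAAAAAAAAAAAAAAAAAAAAAAAAAAAAAAAAAAAAAAAAAAAAAAAAAAAAAAAAAAAAAAAAAAAAAAAAAAAAAAAAAAAAAAAAAAAAAAAAAAAAAAAAAAAAAAAAAAAAAAAAAAAAAAAAAAAAAAAAAAAAAAAAAAAAAAAAAAAAAAAAAAAAAAAAAAAAAAAAAAAAAAAAAAAAAAAAAAAAAAAAAAAAAAAAAAAAAAAAAAAAAAAAAAAAAAAAAAAAAAAAAAAAD/AAAAAAAAAAAAAAH/wAAAAAAAAAAAAAP/8AAAAAAAAAAAAAf/+AAAAAAAAAAAAAf//gAAAAAAAAAAAAf//gAAAAAAAAAAAAAAAAAAAAAAAAAAAAAAAAAAAAAAAAAAAAAAAAAAAAAAAAAAAAAAAAAAAAAAAAAAAAAAAAAAAAAAAAAAAAAAAAAAAAAAAAAAAAAAAAAAAAAAAAAAAAAAAAAAAAAAAAAAAAAAAAAAAAAAAAAAAAAAAAAAAAAAAAAAAAAAAAAAAAAAAAAAAAAAAA="/>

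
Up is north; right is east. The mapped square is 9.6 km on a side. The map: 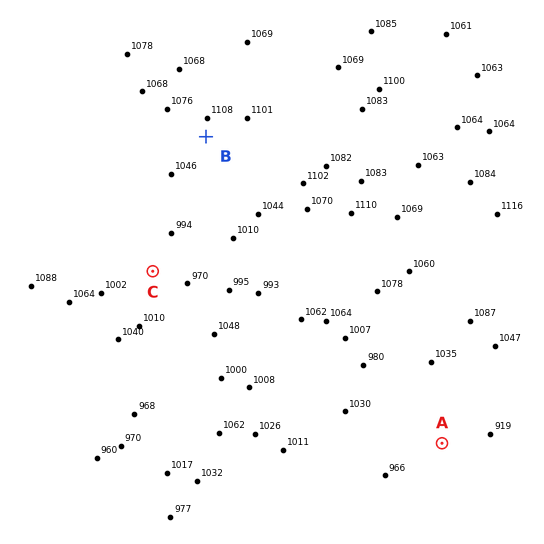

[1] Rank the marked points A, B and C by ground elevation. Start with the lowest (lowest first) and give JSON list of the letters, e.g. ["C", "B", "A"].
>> ["A", "C", "B"]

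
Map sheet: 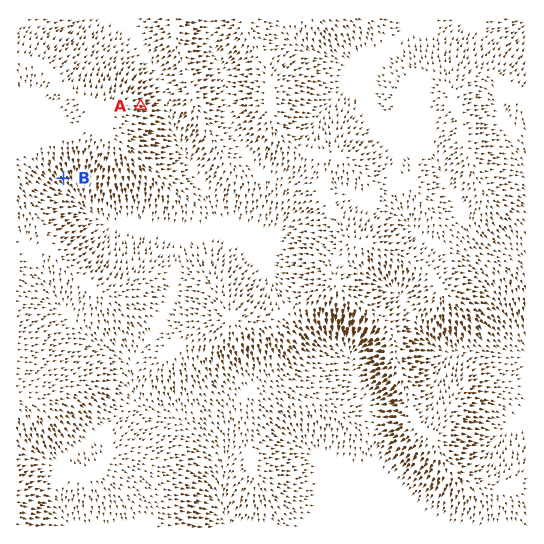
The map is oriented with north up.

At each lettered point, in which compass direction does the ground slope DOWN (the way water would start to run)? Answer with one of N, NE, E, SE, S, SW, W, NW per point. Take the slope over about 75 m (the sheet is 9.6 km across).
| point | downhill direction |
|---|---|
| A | E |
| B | SE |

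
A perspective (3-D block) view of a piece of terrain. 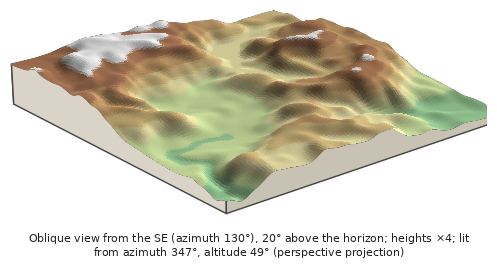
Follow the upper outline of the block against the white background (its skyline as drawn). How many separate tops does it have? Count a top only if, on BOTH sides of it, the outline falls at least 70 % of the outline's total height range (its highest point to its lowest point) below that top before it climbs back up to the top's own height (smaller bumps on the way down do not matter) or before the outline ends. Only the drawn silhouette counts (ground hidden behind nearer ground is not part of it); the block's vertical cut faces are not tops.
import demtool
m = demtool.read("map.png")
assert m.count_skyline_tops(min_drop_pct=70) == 0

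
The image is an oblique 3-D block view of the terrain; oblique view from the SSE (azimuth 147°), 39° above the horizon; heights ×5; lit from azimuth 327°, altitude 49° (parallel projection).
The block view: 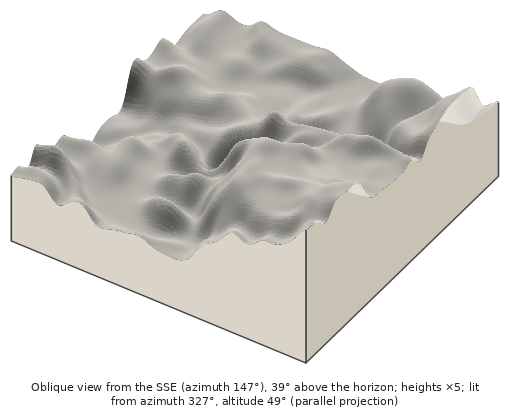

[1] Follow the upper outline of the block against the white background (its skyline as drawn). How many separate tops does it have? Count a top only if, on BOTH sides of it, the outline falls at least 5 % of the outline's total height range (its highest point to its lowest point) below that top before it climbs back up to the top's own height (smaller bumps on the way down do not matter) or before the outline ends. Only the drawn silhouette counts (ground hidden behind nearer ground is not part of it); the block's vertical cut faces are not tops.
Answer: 2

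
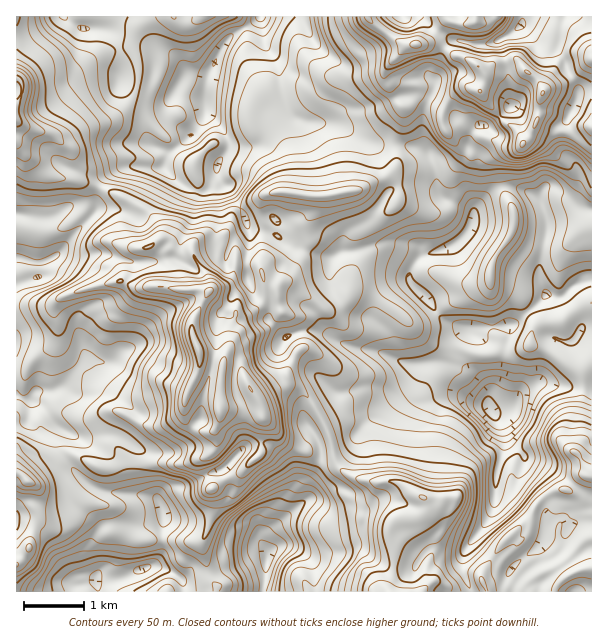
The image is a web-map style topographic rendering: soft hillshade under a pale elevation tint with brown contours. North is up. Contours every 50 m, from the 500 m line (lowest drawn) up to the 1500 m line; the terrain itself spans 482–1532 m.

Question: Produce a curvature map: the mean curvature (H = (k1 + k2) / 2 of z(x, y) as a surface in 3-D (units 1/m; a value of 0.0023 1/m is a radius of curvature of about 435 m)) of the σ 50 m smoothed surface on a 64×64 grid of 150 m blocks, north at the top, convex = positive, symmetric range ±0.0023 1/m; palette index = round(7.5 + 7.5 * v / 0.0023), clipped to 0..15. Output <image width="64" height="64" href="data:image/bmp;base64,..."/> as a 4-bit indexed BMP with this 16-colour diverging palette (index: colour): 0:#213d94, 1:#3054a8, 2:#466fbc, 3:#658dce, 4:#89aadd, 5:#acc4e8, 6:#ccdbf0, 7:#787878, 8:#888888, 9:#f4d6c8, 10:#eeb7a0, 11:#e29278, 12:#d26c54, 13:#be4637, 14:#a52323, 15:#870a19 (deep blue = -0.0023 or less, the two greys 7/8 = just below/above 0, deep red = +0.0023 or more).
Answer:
<image width="64" height="64" href="data:image/bmp;base64,Qk12CAAAAAAAAHYAAAAoAAAAQAAAAEAAAAABAAQAAAAAAAAIAAATCwAAEwsAABAAAAAAAAAAlD0hAKhUMAC8b0YAzo1lAN2qiQDoxKwA8NvMAHh4eACIiIgAyNb0AKC37gB4kuIAVGzSADdGvgAjI6UAGQqHAHVnZWdVd3iK2zaJvLlwapqUiIecmmeNmcYb1naHWsRGZWQ0VkV1RFemFpqruXBazJWIqJuoU0rbc0+HV3llzXfKlmZVQ3dAARSWend3cUrtdWZ62XiFOYhEnYhGd5hp3byURYlkVnYwS7SaanRxKLlVZkaTWqZYiFJquIR3Z4dYn6RWZ5iJu7dHids6c2MjRFd1NVSLp2aZcCe7iWV4aHSvl5qFeqmr3Hvc3EeERFIleIhoVquYdomEBJ7Itld2mGp5q7hZuYiYWJi+dKc1d3m6l2lXy3iYe3cwWfyZV4Z5aZl4qnR3ZoczVY2jRkVWiruXaWa8mImJpnMVnrpXh2ZoqWeId3h4liRWasdCFoVGmoaIhYy6mpnYdhJYzFd3d3mIZniry5mVJod2jKZDaGNWVod1Z2VpibyHElWfdnd3U4hmiZh1VVFJmM2X6XZEhgFJpldFaM2876ghc2zneJe9+laXMzRFU1c0z/S7h3VZVYhDapet2om/qDGUSL37RO/IWHJZqYh1RBNYqsx3d1VWl57+//x1VXy5MKdGd3at2WVnNs26qqqtu4EDz5aIVGes2oeJhlVWV7tgqTZ0SLuGVoZ82XiJmr3f/oAe/JdXp42FVWZmZmd3q5KKI1NHqWaJeclmeIZUMTie5wC/l4vUfWVWdmZnd4mYp2lEZr/4qXeZZGiYVEVWQ1fbUFdrhpKtU2d3d3iJmYZ3SKmd25ZkV2Mld2VVioh5zsdEZq+FUvpTeIh3iamIqWRGqZ/Ym0SHRYmIZXu7uclH6Gav+kIY93hndniHeIrJQkRnesiJhpeJiambxkSL5gT7hq/YQk6miGZniHdou3UUUleJqYiVaJh3m8tlZVn5GPtlnqdDnmaIdnd3ZneFMiZiWJmrqFRoiGVmZnh2V/sX2SbdlVXJVXiIh2d3dlRUN3RHiYd2lzZmd3d3iHeIz0PYK/pmmaZFZnhmd3iIZoY2dkZUM2e5aHZ4d4d3q6d/kNg/t1bJY1iYiYl2eJl5p0V3ZjNXmLtoh2d3ZlfIVlrwyU11edYkiaqauXZ4mImGdnh2RpqZnIiIdnZVZ6loN/KcXFNGt0irupmFM0VWd3mpmIdpyoh6qJl1Z3ZEaZVK9W2KYiKtrMl1QyNnd3h4vMuI25uXeGiImWRphUMkVI/1TLmEIX76YiRVeYiJh4mGeGfch2VnZmepVXmGZUVWr5NJydtRBGMkmpmXerp3dUWKdbtUZ1d2ablGiZl2VXjPg1iKdnZ1VViph2ebyodCI1UhjIi5Vnebp0d4mHdlVZ+zNqlgXdyXqoZVeKy4ZVZmdkRqmbpmibyWRGd4mHZBGfU36IdshUnIiGaKu4U6upmpaIR4mZmbvf6mMTWIZlUivIG4KHpWm3aah5qoUViJmcx4pyRHmmd4vv/qdp/////f96QqmminVpmYiGUkd3iI7GeZJZJpYxE1eb3/mv/JiX7agEyKqXVXiZh2UmmZmYj7RoZKxCSYZVVXZWuEZUViSlKgjWeZdleZmHZziqqXePpGhUmoZWVVZ2aKhiEzZSXVI9S7h3mXVpmYd4ZZqXZo20WGSah3RnUDd0I2ioeGboNk1J24Z4VEVomIiFRFVWi+hGhJqZiImVJqus3f/Hh+lHe0a2RWmXZnZWd2RmM1VozoV1epmZmapzfNyZeOynvXjJJHRXeYh2modVRXiGNFaO1mRZqYmZibcmmJcinKhJuekGl3iZdnZomph4mapjRmr4ZUeJlmVWinJYhEWKqmmmqgiUV3iGZmZpqYmqq4JGafhlWIiGZmZGlSVWnJdnZ6i6SnJVRWd3ZVa7mZmbkTZ7+GN5l0dmZUNlSL3Jd3dTVGbOyIms3LmZY3yYdkeTNp3WQ5p1V4iHeJiu64eJczQzAp3//+3M7/+lSZdlaXZ1eVAzdmaIqbvMuoeIiYYjinUxR5qodlVnm8l5hmWJZoZURXIUhnqYqYeIYyRVQkm6ZJhneJiIiIeIiKqHholnh0Rncji1aal0SJmGRFZjespSeYh3eHd3iIdlnIiFdnuaiJhjjIFat1SLqHeKqoVqzIRGd2VnZWd3d2V6h1M3qmec/ZiWA5qESL2mRFVTN4Rr21VmVndmeIh2ZXdFMn2EZ5n/ymFKp3esuXdlZ2WNswXsN6l3d3d4d2Zmd2Ym/lbLMr7Yirh5vduYiZmYZ7llVHVauXiIdmZmZ3dopSn4l0A8xvg4edx1VWeJmqholouUM4qoeIdVVmd3iHu2K+SFAb5y/WQoqDJGeIh3mHh2nJQlmqh4hneIh1V4jdg61ENu4AO8lQOMdFd3iHVoiIRodDaaqIh2iJhmZlSKiVWnds5gEa92QX22Z2eHdFeopjeFVZmZmWeJh4h3ecZYc1rP+mRif9lhXtdmZ4h1RqeZRZdViZmZaIeKl4iMuImDKeqrdXaOyoNfpmh3iHVWp3tkhzSZmZhnaKqXeI1yRTMVU6yEj/qlOHdmiYeJhmena4R4IpqYl2eaqXRGafpTA1hN+7WvcnYZxVeal4mYeKd5ZapQi5hkWKp0NphFz6dnf/6Zy/w0VWrGeKqXiZh4hnZXiXAruEV5qCOKhTNr//p5YQAYqUd0mbeJmHVXdniGZnmZhAXJWJqUKLdVWO3PyWACQwAkeJV3d4hlZCRVeJhnq7uWIGdImoJrh4nfxjdlaL7ukwJppohoh1RHd3d4iIm4m6iJgQeZY4qHjvlSFlfNnurZI1inaY"/>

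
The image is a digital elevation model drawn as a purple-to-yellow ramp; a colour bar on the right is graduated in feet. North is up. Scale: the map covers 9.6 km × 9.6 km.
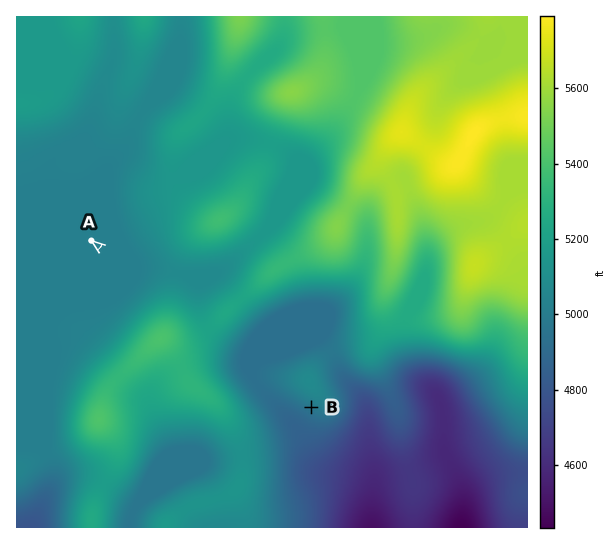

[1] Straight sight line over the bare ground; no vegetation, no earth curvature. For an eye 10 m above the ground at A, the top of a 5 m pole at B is out of sight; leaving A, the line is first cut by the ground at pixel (145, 282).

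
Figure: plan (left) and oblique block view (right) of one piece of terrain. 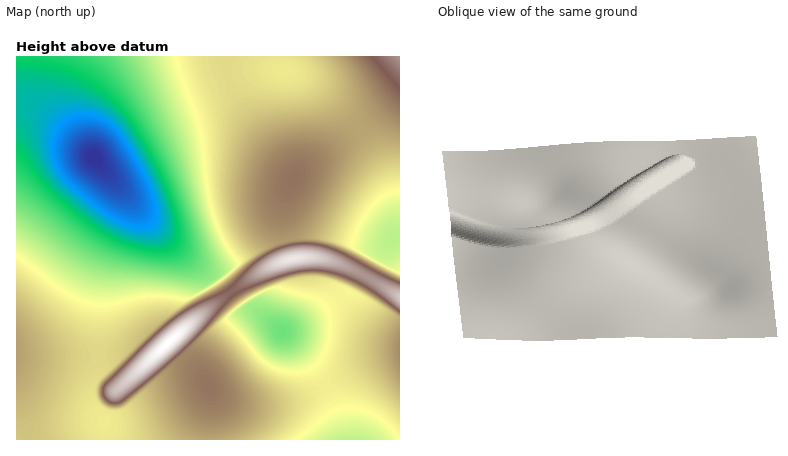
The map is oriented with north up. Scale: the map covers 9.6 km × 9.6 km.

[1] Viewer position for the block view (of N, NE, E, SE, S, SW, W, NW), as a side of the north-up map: N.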